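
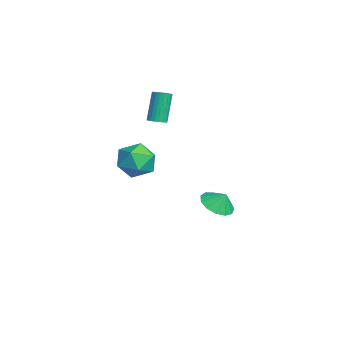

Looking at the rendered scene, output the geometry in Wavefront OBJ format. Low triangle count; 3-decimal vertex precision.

v -1.314 -1.542 2.203
v -0.807 -1.294 2.338
v -1.5 -0.89 4.192
v -2.006 -1.138 4.057
v -0.923 -1.117 2.256
v -1.615 -0.713 4.11
v -1.098 -1.005 2.167
v -1.79 -0.601 4.021
v -1.306 -0.975 2.082
v -1.998 -0.571 3.936
v -1.515 -1.031 2.017
v -2.207 -0.627 3.87
v -1.693 -1.165 1.979
v -2.386 -0.761 3.833
v -1.814 -1.356 1.976
v -2.507 -0.952 3.83
v -1.858 -1.576 2.007
v -2.551 -1.172 3.861
v -1.82 -1.79 2.068
v -2.513 -1.386 3.922
v -1.705 -1.967 2.15
v -2.397 -1.563 4.004
v -1.53 -2.079 2.239
v -2.222 -1.675 4.093
v -1.322 -2.109 2.324
v -2.014 -1.705 4.178
v -1.113 -2.053 2.39
v -1.805 -1.649 4.243
v -0.934 -1.919 2.427
v -1.627 -1.515 4.281
v -0.813 -1.728 2.43
v -1.506 -1.324 4.284
v -0.769 -1.508 2.399
v -1.462 -1.104 4.253
v -0.642 1.764 -4.295
v 0.318 2.042 -4.753
v -0.358 2.216 -3.425
v -0.072 2.51 -4.868
v -0.643 2.741 -4.801
v -1.214 2.662 -4.573
v -1.603 2.298 -4.257
v -1.688 1.765 -3.953
v -1.44 1.232 -3.757
v -0.94 0.867 -3.732
v -0.344 0.788 -3.885
v 0.156 1.018 -4.169
v 0.403 1.486 -4.493
v 2.91 -2.28 1.7
v 4.025 -2.53 2.183
v 2.775 -4.17 1.037
v 3.89 -4.42 1.52
v 2.924 -4.206 2.268
v 3.007 -3.038 2.678
v 3.793 -3.662 0.542
v 3.876 -2.494 0.952
v 4.571 -3.384 1.468
v 4.034 -3.72 2.534
v 2.766 -2.98 0.686
v 2.229 -3.316 1.752
f 2 1 5
f 2 5 3
f 3 5 6
f 3 6 4
f 5 1 7
f 5 7 6
f 6 7 8
f 6 8 4
f 7 1 9
f 7 9 8
f 8 9 10
f 8 10 4
f 9 1 11
f 9 11 10
f 10 11 12
f 10 12 4
f 11 1 13
f 11 13 12
f 12 13 14
f 12 14 4
f 13 1 15
f 13 15 14
f 14 15 16
f 14 16 4
f 15 1 17
f 15 17 16
f 16 17 18
f 16 18 4
f 17 1 19
f 17 19 18
f 18 19 20
f 18 20 4
f 19 1 21
f 19 21 20
f 20 21 22
f 20 22 4
f 21 1 23
f 21 23 22
f 22 23 24
f 22 24 4
f 23 1 25
f 23 25 24
f 24 25 26
f 24 26 4
f 25 1 27
f 25 27 26
f 26 27 28
f 26 28 4
f 27 1 29
f 27 29 28
f 28 29 30
f 28 30 4
f 29 1 31
f 29 31 30
f 30 31 32
f 30 32 4
f 31 1 33
f 31 33 32
f 32 33 34
f 32 34 4
f 33 1 2
f 33 2 34
f 34 2 3
f 34 3 4
f 36 35 38
f 36 38 37
f 38 35 39
f 38 39 37
f 39 35 40
f 39 40 37
f 40 35 41
f 40 41 37
f 41 35 42
f 41 42 37
f 42 35 43
f 42 43 37
f 43 35 44
f 43 44 37
f 44 35 45
f 44 45 37
f 45 35 46
f 45 46 37
f 46 35 47
f 46 47 37
f 47 35 36
f 47 36 37
f 48 59 53
f 48 53 49
f 48 49 55
f 48 55 58
f 48 58 59
f 49 53 57
f 53 59 52
f 59 58 50
f 58 55 54
f 55 49 56
f 51 57 52
f 51 52 50
f 51 50 54
f 51 54 56
f 51 56 57
f 52 57 53
f 50 52 59
f 54 50 58
f 56 54 55
f 57 56 49



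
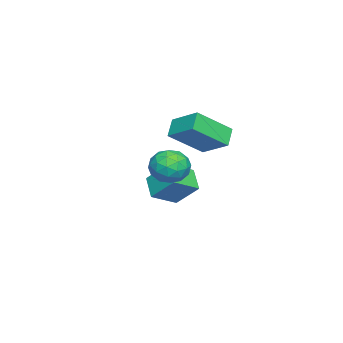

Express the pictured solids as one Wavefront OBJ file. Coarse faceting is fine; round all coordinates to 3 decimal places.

v -1.808 3.389 1.874
v -2.584 3.339 2.534
v -1.246 4.668 2.632
v -2.022 4.618 3.292
v -0.698 2.182 3.088
v -1.474 2.132 3.748
v -0.136 3.461 3.846
v -0.912 3.411 4.506
v -0.98 2.246 0.144
v -0.031 1.453 0.778
v -0.801 3.295 1.187
v 0.149 2.502 1.821
v -0.109 2.758 -0.521
v 0.841 1.965 0.113
v 0.071 3.807 0.522
v 1.02 3.014 1.156
v 2.814 3.947 2.696
v 3.656 4.16 2.446
v 3.344 3.14 3.794
v 4.186 3.353 3.544
v 3.646 3.986 3.898
v 3.318 4.485 3.219
v 3.682 2.815 3.021
v 3.354 3.314 2.342
v 4.193 3.461 2.647
v 4.17 4.184 3.189
v 2.83 3.116 3.051
v 2.807 3.839 3.593
v 3.188 4.125 2.474
v 3.812 3.175 3.766
v 3.494 3.547 3.974
v 3.989 3.673 3.827
v 2.99 4.315 2.929
v 3.485 4.441 2.782
v 3.479 4.338 3.636
v 3.515 2.859 3.458
v 4.01 2.985 3.311
v 3.011 3.627 2.413
v 3.506 3.753 2.266
v 3.521 2.962 2.604
v 3.999 3.839 2.445
v 4.311 3.364 3.091
v 4.014 3.048 2.784
v 3.821 3.342 2.384
v 3.986 4.264 2.764
v 4.298 3.789 3.41
v 3.98 4.161 3.618
v 3.787 4.455 3.219
v 4.301 3.853 2.882
v 2.702 3.511 2.83
v 3.014 3.036 3.476
v 3.213 2.845 3.021
v 3.02 3.139 2.622
v 2.689 3.936 3.149
v 3.001 3.461 3.795
v 3.179 3.958 3.856
v 2.986 4.252 3.456
v 2.699 3.447 3.358
f 2 4 1
f 5 2 1
f 1 4 3
f 3 5 1
f 2 8 4
f 6 2 5
f 6 8 2
f 4 8 3
f 7 5 3
f 3 8 7
f 7 6 5
f 8 6 7
f 10 12 9
f 13 10 9
f 9 12 11
f 11 13 9
f 10 16 12
f 14 10 13
f 14 16 10
f 12 16 11
f 15 13 11
f 11 16 15
f 15 14 13
f 16 14 15
f 17 54 33
f 54 28 57
f 33 57 22
f 54 57 33
f 17 33 29
f 33 22 34
f 29 34 18
f 33 34 29
f 17 29 38
f 29 18 39
f 38 39 24
f 29 39 38
f 17 38 50
f 38 24 53
f 50 53 27
f 38 53 50
f 17 50 54
f 50 27 58
f 54 58 28
f 50 58 54
f 18 34 45
f 34 22 48
f 45 48 26
f 34 48 45
f 22 57 35
f 57 28 56
f 35 56 21
f 57 56 35
f 28 58 55
f 58 27 51
f 55 51 19
f 58 51 55
f 27 53 52
f 53 24 40
f 52 40 23
f 53 40 52
f 24 39 44
f 39 18 41
f 44 41 25
f 39 41 44
f 20 46 32
f 46 26 47
f 32 47 21
f 46 47 32
f 20 32 30
f 32 21 31
f 30 31 19
f 32 31 30
f 20 30 37
f 30 19 36
f 37 36 23
f 30 36 37
f 20 37 42
f 37 23 43
f 42 43 25
f 37 43 42
f 20 42 46
f 42 25 49
f 46 49 26
f 42 49 46
f 21 47 35
f 47 26 48
f 35 48 22
f 47 48 35
f 19 31 55
f 31 21 56
f 55 56 28
f 31 56 55
f 23 36 52
f 36 19 51
f 52 51 27
f 36 51 52
f 25 43 44
f 43 23 40
f 44 40 24
f 43 40 44
f 26 49 45
f 49 25 41
f 45 41 18
f 49 41 45



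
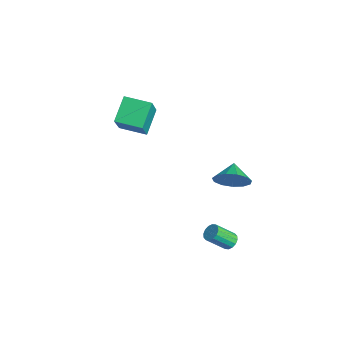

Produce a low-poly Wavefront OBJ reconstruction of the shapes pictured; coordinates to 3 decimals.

v 2.355 2.385 1.774
v 2.981 2.914 2.382
v 1.465 2.895 2.246
v 2.91 3.23 1.908
v 2.664 3.279 1.391
v 2.319 3.043 0.995
v 1.986 2.599 0.847
v 1.771 2.087 0.993
v 1.741 1.669 1.387
v 1.906 1.479 1.904
v 2.214 1.576 2.379
v 2.567 1.931 2.662
v 2.852 2.429 2.663
v 2.789 2.146 -2.884
v 3.205 1.881 -3.077
v 3.027 0.868 -2.069
v 2.611 1.134 -1.876
v 3.31 2.05 -2.889
v 3.132 1.037 -1.88
v 3.276 2.245 -2.699
v 3.098 1.232 -1.691
v 3.111 2.414 -2.559
v 2.933 1.401 -1.55
v 2.86 2.511 -2.506
v 2.681 1.498 -1.498
v 2.59 2.51 -2.554
v 2.411 1.497 -1.546
v 2.373 2.412 -2.691
v 2.195 1.399 -1.683
v 2.268 2.243 -2.88
v 2.09 1.23 -1.871
v 2.302 2.048 -3.069
v 2.124 1.035 -2.061
v 2.467 1.879 -3.21
v 2.289 0.866 -2.201
v 2.719 1.782 -3.262
v 2.54 0.769 -2.254
v 2.989 1.783 -3.214
v 2.81 0.77 -2.206
v -4.482 -1.057 1.624
v -3.344 -1.757 3.346
v -5.424 -0.125 2.625
v -4.285 -0.826 4.347
v -3.495 0.126 1.453
v -2.356 -0.575 3.175
v -4.436 1.057 2.454
v -3.298 0.357 4.176
f 2 1 4
f 2 4 3
f 4 1 5
f 4 5 3
f 5 1 6
f 5 6 3
f 6 1 7
f 6 7 3
f 7 1 8
f 7 8 3
f 8 1 9
f 8 9 3
f 9 1 10
f 9 10 3
f 10 1 11
f 10 11 3
f 11 1 12
f 11 12 3
f 12 1 13
f 12 13 3
f 13 1 2
f 13 2 3
f 15 14 18
f 15 18 16
f 16 18 19
f 16 19 17
f 18 14 20
f 18 20 19
f 19 20 21
f 19 21 17
f 20 14 22
f 20 22 21
f 21 22 23
f 21 23 17
f 22 14 24
f 22 24 23
f 23 24 25
f 23 25 17
f 24 14 26
f 24 26 25
f 25 26 27
f 25 27 17
f 26 14 28
f 26 28 27
f 27 28 29
f 27 29 17
f 28 14 30
f 28 30 29
f 29 30 31
f 29 31 17
f 30 14 32
f 30 32 31
f 31 32 33
f 31 33 17
f 32 14 34
f 32 34 33
f 33 34 35
f 33 35 17
f 34 14 36
f 34 36 35
f 35 36 37
f 35 37 17
f 36 14 38
f 36 38 37
f 37 38 39
f 37 39 17
f 38 14 15
f 38 15 39
f 39 15 16
f 39 16 17
f 41 43 40
f 44 41 40
f 40 43 42
f 42 44 40
f 41 47 43
f 45 41 44
f 45 47 41
f 43 47 42
f 46 44 42
f 42 47 46
f 46 45 44
f 47 45 46



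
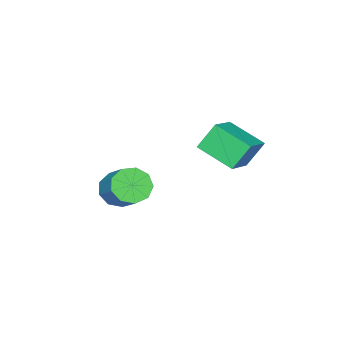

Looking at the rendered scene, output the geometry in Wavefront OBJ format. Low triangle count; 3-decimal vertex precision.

v -0.807 2.59 3.995
v 0.687 2.912 4.692
v -0.852 4.249 3.325
v 0.642 4.572 4.022
v -0.182 2.148 2.858
v 1.312 2.471 3.555
v -0.227 3.808 2.188
v 1.267 4.13 2.885
v 1.208 -1.517 -0.549
v 1.573 -1.08 -1.272
v 2.296 0.134 -0.174
v 1.932 -0.303 0.549
v 1 -0.851 -1.148
v 1.723 0.363 -0.05
v 0.524 -0.933 -0.744
v 1.248 0.281 0.354
v 0.369 -1.289 -0.249
v 1.093 -0.075 0.85
v 0.606 -1.751 0.106
v 1.33 -0.537 1.205
v 1.125 -2.104 0.154
v 1.849 -0.89 1.253
v 1.683 -2.182 -0.127
v 2.407 -0.968 0.972
v 2.019 -1.949 -0.606
v 2.742 -0.735 0.493
v 1.975 -1.514 -1.058
v 2.698 -0.3 0.041
f 2 4 1
f 5 2 1
f 1 4 3
f 3 5 1
f 2 8 4
f 6 2 5
f 6 8 2
f 4 8 3
f 7 5 3
f 3 8 7
f 7 6 5
f 8 6 7
f 10 9 13
f 10 13 11
f 11 13 14
f 11 14 12
f 13 9 15
f 13 15 14
f 14 15 16
f 14 16 12
f 15 9 17
f 15 17 16
f 16 17 18
f 16 18 12
f 17 9 19
f 17 19 18
f 18 19 20
f 18 20 12
f 19 9 21
f 19 21 20
f 20 21 22
f 20 22 12
f 21 9 23
f 21 23 22
f 22 23 24
f 22 24 12
f 23 9 25
f 23 25 24
f 24 25 26
f 24 26 12
f 25 9 27
f 25 27 26
f 26 27 28
f 26 28 12
f 27 9 10
f 27 10 28
f 28 10 11
f 28 11 12



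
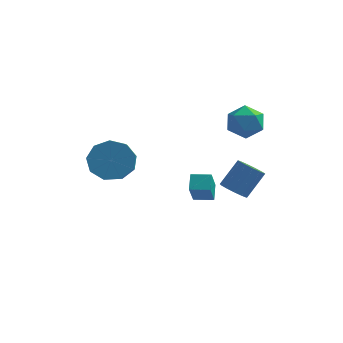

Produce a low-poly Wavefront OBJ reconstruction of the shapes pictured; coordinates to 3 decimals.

v -2.925 -1.59 2.863
v -1.979 -1.603 2.481
v -1.59 -3.162 3.494
v -2.535 -3.15 3.877
v -1.994 -1.225 3.068
v -1.605 -2.785 4.081
v -2.445 -1.019 3.559
v -2.056 -2.578 4.572
v -3.12 -1.08 3.724
v -2.731 -2.639 4.738
v -3.704 -1.379 3.487
v -3.315 -2.939 4.5
v -3.923 -1.778 2.958
v -3.534 -3.337 3.971
v -3.675 -2.089 2.384
v -3.286 -3.648 3.398
v -3.076 -2.166 2.035
v -2.687 -3.726 3.048
v -2.406 -1.974 2.073
v -2.017 -3.534 3.087
v 0.135 0.089 -0.119
v 0.159 -0.775 1.058
v 0.029 0.776 0.387
v 0.052 -0.088 1.564
v 1.028 0.188 -0.064
v 1.051 -0.676 1.113
v 0.921 0.875 0.442
v 0.945 0.011 1.619
v 1.568 1.62 -0.303
v 2.157 1.698 -0.674
v 2.78 2.457 0.472
v 2.192 2.38 0.843
v 1.931 2.01 -0.758
v 2.554 2.769 0.388
v 1.589 2.198 -0.698
v 2.213 2.958 0.449
v 1.241 2.203 -0.512
v 1.865 2.963 0.635
v 0.997 2.023 -0.26
v 1.621 2.782 0.887
v 0.935 1.715 -0.021
v 1.558 2.474 1.125
v 1.073 1.377 0.127
v 1.696 2.136 1.274
v 1.369 1.116 0.139
v 1.992 1.876 1.286
v 1.728 1.015 0.011
v 2.351 1.775 1.157
v 2.036 1.107 -0.217
v 2.66 1.866 0.929
v 2.196 1.361 -0.473
v 2.819 2.121 0.674
v 1.713 3.367 3.638
v 2.293 2.986 2.995
v 1.427 1.974 4.205
v 2.007 1.593 3.562
v 2.359 2.126 4.26
v 2.536 2.987 3.909
v 1.184 1.973 3.291
v 1.361 2.834 2.94
v 1.966 2.124 2.78
v 2.692 2.219 3.379
v 1.028 2.741 3.821
v 1.754 2.836 4.42
f 2 1 5
f 2 5 3
f 3 5 6
f 3 6 4
f 5 1 7
f 5 7 6
f 6 7 8
f 6 8 4
f 7 1 9
f 7 9 8
f 8 9 10
f 8 10 4
f 9 1 11
f 9 11 10
f 10 11 12
f 10 12 4
f 11 1 13
f 11 13 12
f 12 13 14
f 12 14 4
f 13 1 15
f 13 15 14
f 14 15 16
f 14 16 4
f 15 1 17
f 15 17 16
f 16 17 18
f 16 18 4
f 17 1 19
f 17 19 18
f 18 19 20
f 18 20 4
f 19 1 2
f 19 2 20
f 20 2 3
f 20 3 4
f 22 24 21
f 25 22 21
f 21 24 23
f 23 25 21
f 22 28 24
f 26 22 25
f 26 28 22
f 24 28 23
f 27 25 23
f 23 28 27
f 27 26 25
f 28 26 27
f 30 29 33
f 30 33 31
f 31 33 34
f 31 34 32
f 33 29 35
f 33 35 34
f 34 35 36
f 34 36 32
f 35 29 37
f 35 37 36
f 36 37 38
f 36 38 32
f 37 29 39
f 37 39 38
f 38 39 40
f 38 40 32
f 39 29 41
f 39 41 40
f 40 41 42
f 40 42 32
f 41 29 43
f 41 43 42
f 42 43 44
f 42 44 32
f 43 29 45
f 43 45 44
f 44 45 46
f 44 46 32
f 45 29 47
f 45 47 46
f 46 47 48
f 46 48 32
f 47 29 49
f 47 49 48
f 48 49 50
f 48 50 32
f 49 29 51
f 49 51 50
f 50 51 52
f 50 52 32
f 51 29 30
f 51 30 52
f 52 30 31
f 52 31 32
f 53 64 58
f 53 58 54
f 53 54 60
f 53 60 63
f 53 63 64
f 54 58 62
f 58 64 57
f 64 63 55
f 63 60 59
f 60 54 61
f 56 62 57
f 56 57 55
f 56 55 59
f 56 59 61
f 56 61 62
f 57 62 58
f 55 57 64
f 59 55 63
f 61 59 60
f 62 61 54



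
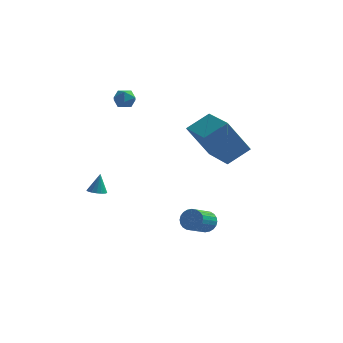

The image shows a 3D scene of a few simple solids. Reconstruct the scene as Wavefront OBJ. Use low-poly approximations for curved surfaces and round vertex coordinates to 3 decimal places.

v -3.314 -1.714 -0.823
v -2.82 -1.675 -0.885
v -3.206 -1.426 0.223
v -2.902 -1.456 -0.937
v -3.078 -1.296 -0.963
v -3.309 -1.233 -0.956
v -3.541 -1.279 -0.919
v -3.721 -1.425 -0.86
v -3.808 -1.638 -0.793
v -3.781 -1.868 -0.732
v -3.648 -2.063 -0.692
v -3.439 -2.178 -0.682
v -3.201 -2.187 -0.704
v -2.989 -2.087 -0.754
v -2.851 -1.903 -0.819
v 1.572 0.201 -3.293
v 1.966 0.316 -2.789
v 1.482 -0.765 -2.163
v 1.088 -0.881 -2.667
v 1.76 0.447 -2.722
v 1.276 -0.634 -2.096
v 1.525 0.541 -2.741
v 1.041 -0.54 -2.115
v 1.297 0.583 -2.845
v 0.813 -0.498 -2.219
v 1.111 0.567 -3.017
v 0.627 -0.514 -2.391
v 0.996 0.495 -3.231
v 0.512 -0.587 -2.604
v 0.968 0.378 -3.454
v 0.484 -0.703 -2.828
v 1.032 0.234 -3.653
v 0.548 -0.847 -3.027
v 1.178 0.085 -3.797
v 0.694 -0.996 -3.171
v 1.384 -0.046 -3.864
v 0.9 -1.127 -3.238
v 1.619 -0.14 -3.845
v 1.135 -1.221 -3.219
v 1.847 -0.182 -3.741
v 1.363 -1.263 -3.115
v 2.033 -0.166 -3.569
v 1.549 -1.247 -2.943
v 2.148 -0.093 -3.356
v 1.664 -1.175 -2.729
v 2.176 0.023 -3.132
v 1.692 -1.058 -2.506
v 2.112 0.167 -2.933
v 1.628 -0.914 -2.307
v 1.966 -2.31 3.456
v 2.917 -1.558 4.194
v 0.77 -0.606 3.262
v 1.722 0.146 4.001
v 2.978 -1.806 1.639
v 3.93 -1.054 2.378
v 1.783 -0.102 1.446
v 2.734 0.65 2.184
v -3.118 3.233 3.573
v -2.729 2.999 4.041
v -3.231 2.261 3.179
v -2.842 2.027 3.647
v -3.434 2.253 3.799
v -3.365 2.853 4.042
v -2.595 2.407 3.178
v -2.526 3.007 3.421
v -2.406 2.488 3.797
v -2.924 2.393 4.18
v -3.036 2.867 3.04
v -3.554 2.772 3.423
f 2 1 4
f 2 4 3
f 4 1 5
f 4 5 3
f 5 1 6
f 5 6 3
f 6 1 7
f 6 7 3
f 7 1 8
f 7 8 3
f 8 1 9
f 8 9 3
f 9 1 10
f 9 10 3
f 10 1 11
f 10 11 3
f 11 1 12
f 11 12 3
f 12 1 13
f 12 13 3
f 13 1 14
f 13 14 3
f 14 1 15
f 14 15 3
f 15 1 2
f 15 2 3
f 17 16 20
f 17 20 18
f 18 20 21
f 18 21 19
f 20 16 22
f 20 22 21
f 21 22 23
f 21 23 19
f 22 16 24
f 22 24 23
f 23 24 25
f 23 25 19
f 24 16 26
f 24 26 25
f 25 26 27
f 25 27 19
f 26 16 28
f 26 28 27
f 27 28 29
f 27 29 19
f 28 16 30
f 28 30 29
f 29 30 31
f 29 31 19
f 30 16 32
f 30 32 31
f 31 32 33
f 31 33 19
f 32 16 34
f 32 34 33
f 33 34 35
f 33 35 19
f 34 16 36
f 34 36 35
f 35 36 37
f 35 37 19
f 36 16 38
f 36 38 37
f 37 38 39
f 37 39 19
f 38 16 40
f 38 40 39
f 39 40 41
f 39 41 19
f 40 16 42
f 40 42 41
f 41 42 43
f 41 43 19
f 42 16 44
f 42 44 43
f 43 44 45
f 43 45 19
f 44 16 46
f 44 46 45
f 45 46 47
f 45 47 19
f 46 16 48
f 46 48 47
f 47 48 49
f 47 49 19
f 48 16 17
f 48 17 49
f 49 17 18
f 49 18 19
f 51 53 50
f 54 51 50
f 50 53 52
f 52 54 50
f 51 57 53
f 55 51 54
f 55 57 51
f 53 57 52
f 56 54 52
f 52 57 56
f 56 55 54
f 57 55 56
f 58 69 63
f 58 63 59
f 58 59 65
f 58 65 68
f 58 68 69
f 59 63 67
f 63 69 62
f 69 68 60
f 68 65 64
f 65 59 66
f 61 67 62
f 61 62 60
f 61 60 64
f 61 64 66
f 61 66 67
f 62 67 63
f 60 62 69
f 64 60 68
f 66 64 65
f 67 66 59



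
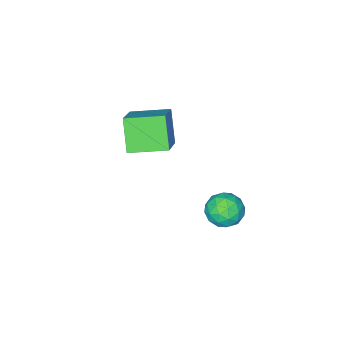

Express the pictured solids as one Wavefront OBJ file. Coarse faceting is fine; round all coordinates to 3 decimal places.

v 2.587 -4.979 1.928
v 3.857 -3.926 3.059
v 1.317 -3.731 2.194
v 2.587 -2.678 3.324
v 3.133 -4.122 0.516
v 4.403 -3.069 1.646
v 1.863 -2.874 0.781
v 3.133 -1.821 1.912
v 0.233 -0.139 -2.984
v 0.788 -0.149 -2.217
v 1.212 -1.071 -3.703
v 1.767 -1.081 -2.936
v 0.921 -1.505 -2.915
v 0.316 -0.929 -2.47
v 1.684 -0.291 -3.45
v 1.079 0.285 -3.005
v 1.684 -0.243 -2.505
v 1.213 -0.993 -2.174
v 0.787 -0.227 -3.746
v 0.316 -0.977 -3.415
v 0.425 -0.062 -2.537
v 1.575 -1.158 -3.383
v 1.078 -1.407 -3.37
v 1.404 -1.413 -2.919
v 0.147 -0.521 -2.686
v 0.473 -0.527 -2.235
v 0.552 -1.324 -2.645
v 1.527 -0.693 -3.685
v 1.853 -0.699 -3.234
v 0.596 0.193 -3.001
v 0.922 0.187 -2.55
v 1.448 0.104 -3.275
v 1.277 -0.123 -2.256
v 1.853 -0.671 -2.679
v 1.804 -0.206 -2.981
v 1.449 0.132 -2.719
v 1 -0.564 -2.061
v 1.576 -1.112 -2.484
v 1.079 -1.362 -2.471
v 0.723 -1.023 -2.21
v 1.527 -0.619 -2.231
v 0.424 -0.108 -3.436
v 1 -0.656 -3.859
v 1.277 -0.197 -3.71
v 0.921 0.142 -3.449
v 0.147 -0.549 -3.241
v 0.723 -1.097 -3.664
v 0.551 -1.352 -3.201
v 0.196 -1.014 -2.939
v 0.473 -0.601 -3.689
f 2 4 1
f 5 2 1
f 1 4 3
f 3 5 1
f 2 8 4
f 6 2 5
f 6 8 2
f 4 8 3
f 7 5 3
f 3 8 7
f 7 6 5
f 8 6 7
f 9 46 25
f 46 20 49
f 25 49 14
f 46 49 25
f 9 25 21
f 25 14 26
f 21 26 10
f 25 26 21
f 9 21 30
f 21 10 31
f 30 31 16
f 21 31 30
f 9 30 42
f 30 16 45
f 42 45 19
f 30 45 42
f 9 42 46
f 42 19 50
f 46 50 20
f 42 50 46
f 10 26 37
f 26 14 40
f 37 40 18
f 26 40 37
f 14 49 27
f 49 20 48
f 27 48 13
f 49 48 27
f 20 50 47
f 50 19 43
f 47 43 11
f 50 43 47
f 19 45 44
f 45 16 32
f 44 32 15
f 45 32 44
f 16 31 36
f 31 10 33
f 36 33 17
f 31 33 36
f 12 38 24
f 38 18 39
f 24 39 13
f 38 39 24
f 12 24 22
f 24 13 23
f 22 23 11
f 24 23 22
f 12 22 29
f 22 11 28
f 29 28 15
f 22 28 29
f 12 29 34
f 29 15 35
f 34 35 17
f 29 35 34
f 12 34 38
f 34 17 41
f 38 41 18
f 34 41 38
f 13 39 27
f 39 18 40
f 27 40 14
f 39 40 27
f 11 23 47
f 23 13 48
f 47 48 20
f 23 48 47
f 15 28 44
f 28 11 43
f 44 43 19
f 28 43 44
f 17 35 36
f 35 15 32
f 36 32 16
f 35 32 36
f 18 41 37
f 41 17 33
f 37 33 10
f 41 33 37



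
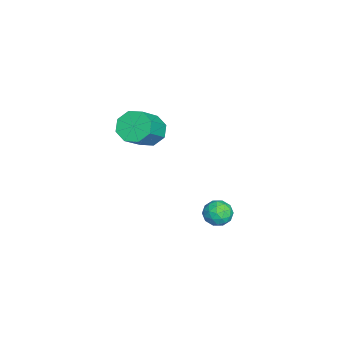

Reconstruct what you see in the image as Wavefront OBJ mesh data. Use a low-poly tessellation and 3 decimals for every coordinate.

v 3.309 1.893 -3.068
v 3.708 1.352 -3.031
v 2.692 1.388 -3.809
v 3.091 0.847 -3.772
v 2.697 1.011 -3.251
v 3.079 1.324 -2.793
v 3.321 1.416 -4.047
v 3.703 1.729 -3.589
v 3.715 1.057 -3.636
v 3.33 0.807 -3.144
v 3.07 1.933 -3.696
v 2.685 1.683 -3.204
v 3.563 1.667 -2.984
v 2.837 1.073 -3.856
v 2.606 1.17 -3.549
v 2.84 0.852 -3.528
v 3.193 1.65 -2.845
v 3.427 1.332 -2.823
v 2.833 1.132 -2.952
v 2.973 1.408 -4.017
v 3.207 1.09 -3.995
v 3.56 1.888 -3.312
v 3.794 1.57 -3.291
v 3.567 1.608 -3.888
v 3.801 1.176 -3.318
v 3.438 0.879 -3.754
v 3.574 1.213 -3.915
v 3.798 1.397 -3.646
v 3.575 1.029 -3.029
v 3.212 0.732 -3.465
v 2.981 0.828 -3.159
v 3.205 1.012 -2.89
v 3.579 0.855 -3.385
v 3.188 2.008 -3.375
v 2.825 1.711 -3.811
v 3.195 1.728 -3.95
v 3.419 1.912 -3.681
v 2.962 1.861 -3.086
v 2.599 1.564 -3.522
v 2.602 1.343 -3.194
v 2.826 1.527 -2.925
v 2.821 1.885 -3.455
v 2.609 -1.481 1.064
v 3.172 -1.229 0.571
v 4.274 -1.706 1.582
v 3.711 -1.959 2.076
v 2.998 -0.802 0.961
v 4.1 -1.279 1.973
v 2.596 -0.772 1.412
v 3.698 -1.25 2.424
v 2.202 -1.159 1.66
v 3.304 -1.636 2.671
v 2.046 -1.734 1.558
v 3.148 -2.211 2.569
v 2.22 -2.161 1.167
v 3.322 -2.638 2.179
v 2.622 -2.19 0.716
v 3.724 -2.668 1.728
v 3.016 -1.804 0.469
v 4.118 -2.281 1.48
f 1 38 17
f 38 12 41
f 17 41 6
f 38 41 17
f 1 17 13
f 17 6 18
f 13 18 2
f 17 18 13
f 1 13 22
f 13 2 23
f 22 23 8
f 13 23 22
f 1 22 34
f 22 8 37
f 34 37 11
f 22 37 34
f 1 34 38
f 34 11 42
f 38 42 12
f 34 42 38
f 2 18 29
f 18 6 32
f 29 32 10
f 18 32 29
f 6 41 19
f 41 12 40
f 19 40 5
f 41 40 19
f 12 42 39
f 42 11 35
f 39 35 3
f 42 35 39
f 11 37 36
f 37 8 24
f 36 24 7
f 37 24 36
f 8 23 28
f 23 2 25
f 28 25 9
f 23 25 28
f 4 30 16
f 30 10 31
f 16 31 5
f 30 31 16
f 4 16 14
f 16 5 15
f 14 15 3
f 16 15 14
f 4 14 21
f 14 3 20
f 21 20 7
f 14 20 21
f 4 21 26
f 21 7 27
f 26 27 9
f 21 27 26
f 4 26 30
f 26 9 33
f 30 33 10
f 26 33 30
f 5 31 19
f 31 10 32
f 19 32 6
f 31 32 19
f 3 15 39
f 15 5 40
f 39 40 12
f 15 40 39
f 7 20 36
f 20 3 35
f 36 35 11
f 20 35 36
f 9 27 28
f 27 7 24
f 28 24 8
f 27 24 28
f 10 33 29
f 33 9 25
f 29 25 2
f 33 25 29
f 44 43 47
f 44 47 45
f 45 47 48
f 45 48 46
f 47 43 49
f 47 49 48
f 48 49 50
f 48 50 46
f 49 43 51
f 49 51 50
f 50 51 52
f 50 52 46
f 51 43 53
f 51 53 52
f 52 53 54
f 52 54 46
f 53 43 55
f 53 55 54
f 54 55 56
f 54 56 46
f 55 43 57
f 55 57 56
f 56 57 58
f 56 58 46
f 57 43 59
f 57 59 58
f 58 59 60
f 58 60 46
f 59 43 44
f 59 44 60
f 60 44 45
f 60 45 46



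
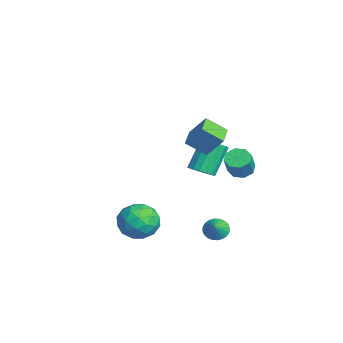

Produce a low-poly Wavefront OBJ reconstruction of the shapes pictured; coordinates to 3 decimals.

v -1.759 1.148 -1.398
v -1.312 1.797 -1.536
v -2.113 2.701 0.12
v -2.561 2.052 0.258
v -1.635 1.865 -1.73
v -2.436 2.769 -0.073
v -1.987 1.77 -1.847
v -2.788 2.674 -0.191
v -2.286 1.532 -1.862
v -3.087 2.436 -0.206
v -2.465 1.206 -1.771
v -3.266 2.11 -0.115
v -2.482 0.866 -1.594
v -3.283 1.771 0.062
v -2.334 0.592 -1.372
v -3.135 1.496 0.284
v -2.054 0.444 -1.157
v -2.855 1.349 0.5
v -1.707 0.458 -0.996
v -2.508 1.362 0.66
v -1.371 0.63 -0.928
v -2.172 1.534 0.729
v -1.125 0.921 -0.967
v -1.926 1.825 0.689
v -1.024 1.263 -1.105
v -1.825 2.167 0.551
v -1.092 1.579 -1.311
v -1.893 2.483 0.346
v 3.356 0.34 2.615
v 3.07 -0.713 3.411
v 2.236 0.786 2.803
v 1.95 -0.267 3.599
v 3.85 1.087 3.781
v 3.564 0.034 4.577
v 2.73 1.533 3.969
v 2.444 0.48 4.765
v 2.525 1.037 -3.373
v 3.021 1.276 -3.821
v 3.295 0.763 -2.667
v 2.967 1.504 -3.674
v 2.845 1.661 -3.48
v 2.675 1.723 -3.271
v 2.482 1.68 -3.077
v 2.295 1.54 -2.928
v 2.144 1.322 -2.847
v 2.05 1.062 -2.846
v 2.029 0.797 -2.925
v 2.083 0.569 -3.072
v 2.205 0.412 -3.266
v 2.375 0.35 -3.475
v 2.568 0.393 -3.669
v 2.755 0.534 -3.818
v 2.906 0.751 -3.899
v 3 1.012 -3.9
v 3.069 2.191 1.324
v 3.693 2.196 0.965
v 4.335 1.853 2.077
v 3.711 1.849 2.436
v 3.573 2.686 1.185
v 4.215 2.344 2.298
v 3.158 2.887 1.486
v 3.8 2.544 2.599
v 2.69 2.68 1.693
v 3.333 2.338 2.805
v 2.445 2.187 1.683
v 3.087 1.844 2.795
v 2.565 1.696 1.462
v 3.207 1.354 2.575
v 2.98 1.496 1.161
v 3.622 1.153 2.274
v 3.447 1.702 0.955
v 4.09 1.36 2.067
v 3.867 -2.132 -1.957
v 4.565 -2.926 -1.414
v 2.455 -3.434 -2.046
v 3.153 -4.228 -1.503
v 2.747 -3.286 -0.903
v 3.62 -2.482 -0.848
v 3.4 -3.878 -2.612
v 4.273 -3.074 -2.557
v 4.276 -4.006 -1.819
v 3.873 -3.639 -0.763
v 3.147 -2.721 -2.697
v 2.744 -2.354 -1.641
v 4.34 -2.415 -1.678
v 2.68 -3.945 -1.782
v 2.441 -3.391 -1.43
v 2.851 -3.858 -1.111
v 3.784 -2.154 -1.345
v 4.195 -2.62 -1.026
v 3.126 -2.832 -0.726
v 2.825 -3.74 -2.434
v 3.236 -4.206 -2.115
v 4.169 -2.502 -2.349
v 4.579 -2.969 -2.03
v 3.894 -3.528 -2.734
v 4.581 -3.516 -1.597
v 3.75 -4.281 -1.649
v 3.896 -4.076 -2.301
v 4.409 -3.603 -2.268
v 4.343 -3.301 -0.976
v 3.513 -4.066 -1.029
v 3.275 -3.512 -0.676
v 3.788 -3.04 -0.644
v 4.174 -3.935 -1.214
v 3.507 -2.294 -2.431
v 2.677 -3.059 -2.484
v 3.232 -3.32 -2.816
v 3.745 -2.848 -2.784
v 3.27 -2.079 -1.811
v 2.439 -2.844 -1.863
v 2.611 -2.757 -1.192
v 3.124 -2.284 -1.159
v 2.846 -2.425 -2.246
f 2 1 5
f 2 5 3
f 3 5 6
f 3 6 4
f 5 1 7
f 5 7 6
f 6 7 8
f 6 8 4
f 7 1 9
f 7 9 8
f 8 9 10
f 8 10 4
f 9 1 11
f 9 11 10
f 10 11 12
f 10 12 4
f 11 1 13
f 11 13 12
f 12 13 14
f 12 14 4
f 13 1 15
f 13 15 14
f 14 15 16
f 14 16 4
f 15 1 17
f 15 17 16
f 16 17 18
f 16 18 4
f 17 1 19
f 17 19 18
f 18 19 20
f 18 20 4
f 19 1 21
f 19 21 20
f 20 21 22
f 20 22 4
f 21 1 23
f 21 23 22
f 22 23 24
f 22 24 4
f 23 1 25
f 23 25 24
f 24 25 26
f 24 26 4
f 25 1 27
f 25 27 26
f 26 27 28
f 26 28 4
f 27 1 2
f 27 2 28
f 28 2 3
f 28 3 4
f 30 32 29
f 33 30 29
f 29 32 31
f 31 33 29
f 30 36 32
f 34 30 33
f 34 36 30
f 32 36 31
f 35 33 31
f 31 36 35
f 35 34 33
f 36 34 35
f 38 37 40
f 38 40 39
f 40 37 41
f 40 41 39
f 41 37 42
f 41 42 39
f 42 37 43
f 42 43 39
f 43 37 44
f 43 44 39
f 44 37 45
f 44 45 39
f 45 37 46
f 45 46 39
f 46 37 47
f 46 47 39
f 47 37 48
f 47 48 39
f 48 37 49
f 48 49 39
f 49 37 50
f 49 50 39
f 50 37 51
f 50 51 39
f 51 37 52
f 51 52 39
f 52 37 53
f 52 53 39
f 53 37 54
f 53 54 39
f 54 37 38
f 54 38 39
f 56 55 59
f 56 59 57
f 57 59 60
f 57 60 58
f 59 55 61
f 59 61 60
f 60 61 62
f 60 62 58
f 61 55 63
f 61 63 62
f 62 63 64
f 62 64 58
f 63 55 65
f 63 65 64
f 64 65 66
f 64 66 58
f 65 55 67
f 65 67 66
f 66 67 68
f 66 68 58
f 67 55 69
f 67 69 68
f 68 69 70
f 68 70 58
f 69 55 71
f 69 71 70
f 70 71 72
f 70 72 58
f 71 55 56
f 71 56 72
f 72 56 57
f 72 57 58
f 73 110 89
f 110 84 113
f 89 113 78
f 110 113 89
f 73 89 85
f 89 78 90
f 85 90 74
f 89 90 85
f 73 85 94
f 85 74 95
f 94 95 80
f 85 95 94
f 73 94 106
f 94 80 109
f 106 109 83
f 94 109 106
f 73 106 110
f 106 83 114
f 110 114 84
f 106 114 110
f 74 90 101
f 90 78 104
f 101 104 82
f 90 104 101
f 78 113 91
f 113 84 112
f 91 112 77
f 113 112 91
f 84 114 111
f 114 83 107
f 111 107 75
f 114 107 111
f 83 109 108
f 109 80 96
f 108 96 79
f 109 96 108
f 80 95 100
f 95 74 97
f 100 97 81
f 95 97 100
f 76 102 88
f 102 82 103
f 88 103 77
f 102 103 88
f 76 88 86
f 88 77 87
f 86 87 75
f 88 87 86
f 76 86 93
f 86 75 92
f 93 92 79
f 86 92 93
f 76 93 98
f 93 79 99
f 98 99 81
f 93 99 98
f 76 98 102
f 98 81 105
f 102 105 82
f 98 105 102
f 77 103 91
f 103 82 104
f 91 104 78
f 103 104 91
f 75 87 111
f 87 77 112
f 111 112 84
f 87 112 111
f 79 92 108
f 92 75 107
f 108 107 83
f 92 107 108
f 81 99 100
f 99 79 96
f 100 96 80
f 99 96 100
f 82 105 101
f 105 81 97
f 101 97 74
f 105 97 101



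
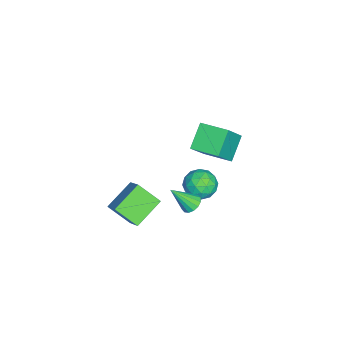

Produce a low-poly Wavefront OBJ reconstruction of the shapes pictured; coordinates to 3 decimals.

v 2.264 3.178 2.001
v 1.033 3.473 3.045
v 2.731 4.725 2.114
v 1.5 5.02 3.158
v 3.52 2.68 3.622
v 2.289 2.975 4.666
v 3.987 4.227 3.735
v 2.756 4.522 4.779
v 0.191 3.169 -2.361
v 0.964 2.838 -2.958
v -0.904 2.382 -3.342
v -0.131 2.051 -3.939
v -0.238 1.682 -2.982
v 0.438 2.169 -2.376
v -0.378 3.051 -3.924
v 0.298 3.538 -3.318
v 0.612 2.765 -3.923
v 0.698 1.919 -3.341
v -0.638 3.301 -2.959
v -0.552 2.455 -2.377
v 0.673 3.072 -2.573
v -0.613 2.148 -3.727
v -0.676 1.931 -3.165
v -0.222 1.736 -3.515
v 0.365 2.679 -2.231
v 0.819 2.485 -2.582
v 0.112 1.805 -2.597
v -0.759 2.735 -3.718
v -0.305 2.541 -4.069
v 0.282 3.484 -2.785
v 0.736 3.289 -3.135
v -0.052 3.415 -3.703
v 0.921 2.835 -3.491
v 0.277 2.373 -4.068
v 0.132 2.961 -4.059
v 0.53 3.246 -3.703
v 0.971 2.338 -3.149
v 0.328 1.875 -3.726
v 0.265 1.659 -3.164
v 0.663 1.945 -2.808
v 0.765 2.295 -3.717
v -0.268 3.345 -2.574
v -0.911 2.882 -3.151
v -0.603 3.275 -3.492
v -0.205 3.561 -3.136
v -0.217 2.847 -2.232
v -0.861 2.385 -2.809
v -0.47 1.974 -2.597
v -0.072 2.259 -2.241
v -0.705 2.925 -2.583
v 4.024 -0.439 -3.091
v 3.822 -1.69 -2.082
v 2.591 0.505 -2.207
v 2.389 -0.746 -1.198
v 5.071 0.206 -2.082
v 4.869 -1.045 -1.073
v 3.638 1.15 -1.198
v 3.436 -0.101 -0.189
v 2.863 2.637 -1.919
v 3.463 2.885 -1.883
v 3.217 1.583 -0.541
v 3.276 3.081 -1.685
v 2.978 3.159 -1.549
v 2.649 3.097 -1.512
v 2.378 2.911 -1.585
v 2.237 2.652 -1.746
v 2.263 2.389 -1.955
v 2.451 2.192 -2.153
v 2.749 2.115 -2.289
v 3.077 2.177 -2.325
v 3.349 2.363 -2.253
v 3.49 2.622 -2.091
f 2 4 1
f 5 2 1
f 1 4 3
f 3 5 1
f 2 8 4
f 6 2 5
f 6 8 2
f 4 8 3
f 7 5 3
f 3 8 7
f 7 6 5
f 8 6 7
f 9 46 25
f 46 20 49
f 25 49 14
f 46 49 25
f 9 25 21
f 25 14 26
f 21 26 10
f 25 26 21
f 9 21 30
f 21 10 31
f 30 31 16
f 21 31 30
f 9 30 42
f 30 16 45
f 42 45 19
f 30 45 42
f 9 42 46
f 42 19 50
f 46 50 20
f 42 50 46
f 10 26 37
f 26 14 40
f 37 40 18
f 26 40 37
f 14 49 27
f 49 20 48
f 27 48 13
f 49 48 27
f 20 50 47
f 50 19 43
f 47 43 11
f 50 43 47
f 19 45 44
f 45 16 32
f 44 32 15
f 45 32 44
f 16 31 36
f 31 10 33
f 36 33 17
f 31 33 36
f 12 38 24
f 38 18 39
f 24 39 13
f 38 39 24
f 12 24 22
f 24 13 23
f 22 23 11
f 24 23 22
f 12 22 29
f 22 11 28
f 29 28 15
f 22 28 29
f 12 29 34
f 29 15 35
f 34 35 17
f 29 35 34
f 12 34 38
f 34 17 41
f 38 41 18
f 34 41 38
f 13 39 27
f 39 18 40
f 27 40 14
f 39 40 27
f 11 23 47
f 23 13 48
f 47 48 20
f 23 48 47
f 15 28 44
f 28 11 43
f 44 43 19
f 28 43 44
f 17 35 36
f 35 15 32
f 36 32 16
f 35 32 36
f 18 41 37
f 41 17 33
f 37 33 10
f 41 33 37
f 52 54 51
f 55 52 51
f 51 54 53
f 53 55 51
f 52 58 54
f 56 52 55
f 56 58 52
f 54 58 53
f 57 55 53
f 53 58 57
f 57 56 55
f 58 56 57
f 60 59 62
f 60 62 61
f 62 59 63
f 62 63 61
f 63 59 64
f 63 64 61
f 64 59 65
f 64 65 61
f 65 59 66
f 65 66 61
f 66 59 67
f 66 67 61
f 67 59 68
f 67 68 61
f 68 59 69
f 68 69 61
f 69 59 70
f 69 70 61
f 70 59 71
f 70 71 61
f 71 59 72
f 71 72 61
f 72 59 60
f 72 60 61



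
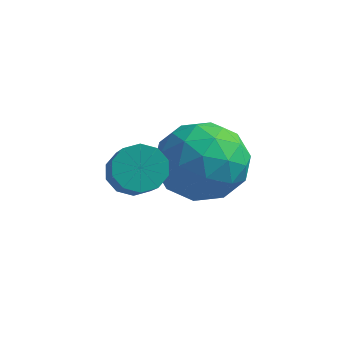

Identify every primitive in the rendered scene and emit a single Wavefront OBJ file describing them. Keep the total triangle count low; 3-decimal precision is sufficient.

v -1.479 -0.313 2.829
v -0.615 -0.774 3.444
v -1.245 -1.626 1.516
v -0.381 -2.087 2.131
v -1.469 -2.158 2.518
v -1.613 -1.347 3.33
v -0.247 -1.053 1.63
v -0.391 -0.242 2.442
v 0.147 -1.231 2.703
v -0.608 -1.914 3.252
v -1.252 -0.486 1.708
v -2.007 -1.169 2.257
v -1.068 -0.428 3.251
v -0.792 -1.972 1.709
v -1.432 -2.014 1.936
v -0.924 -2.285 2.298
v -1.654 -0.765 3.184
v -1.146 -1.036 3.546
v -1.648 -1.85 3.002
v -0.714 -1.364 1.414
v -0.206 -1.635 1.776
v -0.936 -0.115 2.662
v -0.428 -0.386 3.024
v -0.212 -0.55 1.958
v -0.112 -0.968 3.178
v 0.026 -1.74 2.406
v 0.104 -1.132 2.112
v 0.019 -0.655 2.589
v -0.556 -1.369 3.5
v -0.418 -2.141 2.729
v -1.058 -2.183 2.956
v -1.143 -1.706 3.433
v -0.108 -1.638 3.065
v -1.442 -0.259 2.231
v -1.304 -1.031 1.46
v -0.717 -0.694 1.527
v -0.802 -0.217 2.004
v -1.886 -0.66 2.554
v -1.748 -1.432 1.782
v -1.879 -1.745 2.371
v -1.964 -1.268 2.848
v -1.752 -0.762 1.895
v -2.011 -2.502 2.676
v -1.434 -2.304 2.48
v -0.853 -3.121 3.369
v -1.429 -3.318 3.564
v -1.551 -2.067 2.774
v -0.97 -2.884 3.663
v -1.844 -1.996 3.031
v -1.262 -2.813 3.92
v -2.2 -2.118 3.152
v -1.618 -2.935 4.041
v -2.484 -2.387 3.091
v -1.902 -3.203 3.98
v -2.587 -2.699 2.871
v -2.006 -3.516 3.76
v -2.47 -2.936 2.577
v -1.889 -3.753 3.466
v -2.178 -3.007 2.32
v -1.596 -3.824 3.209
v -1.822 -2.885 2.199
v -1.24 -3.702 3.088
v -1.538 -2.617 2.26
v -0.956 -3.433 3.149
f 1 38 17
f 38 12 41
f 17 41 6
f 38 41 17
f 1 17 13
f 17 6 18
f 13 18 2
f 17 18 13
f 1 13 22
f 13 2 23
f 22 23 8
f 13 23 22
f 1 22 34
f 22 8 37
f 34 37 11
f 22 37 34
f 1 34 38
f 34 11 42
f 38 42 12
f 34 42 38
f 2 18 29
f 18 6 32
f 29 32 10
f 18 32 29
f 6 41 19
f 41 12 40
f 19 40 5
f 41 40 19
f 12 42 39
f 42 11 35
f 39 35 3
f 42 35 39
f 11 37 36
f 37 8 24
f 36 24 7
f 37 24 36
f 8 23 28
f 23 2 25
f 28 25 9
f 23 25 28
f 4 30 16
f 30 10 31
f 16 31 5
f 30 31 16
f 4 16 14
f 16 5 15
f 14 15 3
f 16 15 14
f 4 14 21
f 14 3 20
f 21 20 7
f 14 20 21
f 4 21 26
f 21 7 27
f 26 27 9
f 21 27 26
f 4 26 30
f 26 9 33
f 30 33 10
f 26 33 30
f 5 31 19
f 31 10 32
f 19 32 6
f 31 32 19
f 3 15 39
f 15 5 40
f 39 40 12
f 15 40 39
f 7 20 36
f 20 3 35
f 36 35 11
f 20 35 36
f 9 27 28
f 27 7 24
f 28 24 8
f 27 24 28
f 10 33 29
f 33 9 25
f 29 25 2
f 33 25 29
f 44 43 47
f 44 47 45
f 45 47 48
f 45 48 46
f 47 43 49
f 47 49 48
f 48 49 50
f 48 50 46
f 49 43 51
f 49 51 50
f 50 51 52
f 50 52 46
f 51 43 53
f 51 53 52
f 52 53 54
f 52 54 46
f 53 43 55
f 53 55 54
f 54 55 56
f 54 56 46
f 55 43 57
f 55 57 56
f 56 57 58
f 56 58 46
f 57 43 59
f 57 59 58
f 58 59 60
f 58 60 46
f 59 43 61
f 59 61 60
f 60 61 62
f 60 62 46
f 61 43 63
f 61 63 62
f 62 63 64
f 62 64 46
f 63 43 44
f 63 44 64
f 64 44 45
f 64 45 46



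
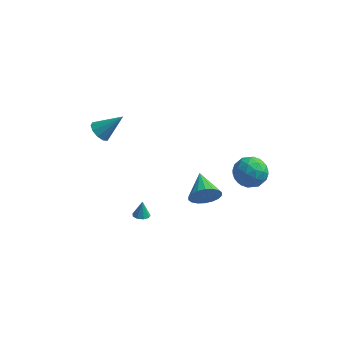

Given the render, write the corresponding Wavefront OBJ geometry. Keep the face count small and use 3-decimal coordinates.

v -0.791 -3.729 -1.507
v -0.329 -3.913 -1.45
v -0.789 -3.431 -0.553
v -0.314 -3.587 -1.552
v -0.521 -3.328 -1.633
v -0.855 -3.256 -1.655
v -1.159 -3.406 -1.608
v -1.29 -3.707 -1.513
v -1.188 -4.019 -1.416
v -0.9 -4.195 -1.361
v -0.561 -4.153 -1.375
v 4.404 3.759 -2.637
v 5.043 3.133 -3.319
v 2.917 3.227 -3.541
v 3.556 2.601 -4.223
v 3.43 2.307 -3.145
v 4.35 2.636 -2.586
v 3.61 3.724 -4.274
v 4.53 4.053 -3.715
v 4.552 3.111 -4.331
v 4.441 2.236 -3.633
v 3.519 4.124 -3.227
v 3.408 3.249 -2.529
v 4.854 3.493 -2.899
v 3.106 2.867 -3.961
v 3.032 2.695 -3.327
v 3.408 2.327 -3.729
v 4.447 3.201 -2.467
v 4.822 2.833 -2.869
v 3.874 2.348 -2.766
v 3.138 3.527 -3.991
v 3.513 3.159 -4.393
v 4.552 4.033 -3.131
v 4.928 3.665 -3.533
v 4.086 4.012 -4.094
v 4.941 3.112 -3.895
v 4.067 2.799 -4.426
v 4.099 3.459 -4.456
v 4.64 3.653 -4.128
v 4.876 2.598 -3.484
v 4.002 2.285 -4.016
v 3.928 2.112 -3.382
v 4.468 2.306 -3.053
v 4.588 2.585 -4.079
v 3.958 4.075 -2.844
v 3.084 3.762 -3.376
v 3.492 4.054 -3.807
v 4.032 4.248 -3.478
v 3.893 3.561 -2.434
v 3.019 3.248 -2.965
v 3.32 2.707 -2.732
v 3.861 2.901 -2.404
v 3.372 3.775 -2.781
v 2.884 -4.296 1.761
v 3.202 -3.926 0.97
v 2.256 -2.824 2.199
v 2.823 -4.056 0.865
v 2.457 -4.234 0.938
v 2.175 -4.424 1.173
v 2.034 -4.589 1.526
v 2.061 -4.696 1.925
v 2.251 -4.724 2.291
v 2.566 -4.667 2.553
v 2.945 -4.537 2.658
v 3.311 -4.359 2.585
v 3.593 -4.168 2.349
v 3.735 -4.003 1.997
v 3.708 -3.897 1.598
v 3.518 -3.869 1.231
v -3.816 -0.866 2.657
v -3.301 -1.205 2.266
v -2.604 -0.394 3.843
v -3.327 -0.778 2.122
v -3.539 -0.385 2.183
v -3.857 -0.175 2.424
v -4.159 -0.229 2.755
v -4.331 -0.526 3.048
v -4.305 -0.953 3.192
v -4.093 -1.347 3.131
v -3.775 -1.557 2.89
v -3.472 -1.503 2.559
f 2 1 4
f 2 4 3
f 4 1 5
f 4 5 3
f 5 1 6
f 5 6 3
f 6 1 7
f 6 7 3
f 7 1 8
f 7 8 3
f 8 1 9
f 8 9 3
f 9 1 10
f 9 10 3
f 10 1 11
f 10 11 3
f 11 1 2
f 11 2 3
f 12 49 28
f 49 23 52
f 28 52 17
f 49 52 28
f 12 28 24
f 28 17 29
f 24 29 13
f 28 29 24
f 12 24 33
f 24 13 34
f 33 34 19
f 24 34 33
f 12 33 45
f 33 19 48
f 45 48 22
f 33 48 45
f 12 45 49
f 45 22 53
f 49 53 23
f 45 53 49
f 13 29 40
f 29 17 43
f 40 43 21
f 29 43 40
f 17 52 30
f 52 23 51
f 30 51 16
f 52 51 30
f 23 53 50
f 53 22 46
f 50 46 14
f 53 46 50
f 22 48 47
f 48 19 35
f 47 35 18
f 48 35 47
f 19 34 39
f 34 13 36
f 39 36 20
f 34 36 39
f 15 41 27
f 41 21 42
f 27 42 16
f 41 42 27
f 15 27 25
f 27 16 26
f 25 26 14
f 27 26 25
f 15 25 32
f 25 14 31
f 32 31 18
f 25 31 32
f 15 32 37
f 32 18 38
f 37 38 20
f 32 38 37
f 15 37 41
f 37 20 44
f 41 44 21
f 37 44 41
f 16 42 30
f 42 21 43
f 30 43 17
f 42 43 30
f 14 26 50
f 26 16 51
f 50 51 23
f 26 51 50
f 18 31 47
f 31 14 46
f 47 46 22
f 31 46 47
f 20 38 39
f 38 18 35
f 39 35 19
f 38 35 39
f 21 44 40
f 44 20 36
f 40 36 13
f 44 36 40
f 55 54 57
f 55 57 56
f 57 54 58
f 57 58 56
f 58 54 59
f 58 59 56
f 59 54 60
f 59 60 56
f 60 54 61
f 60 61 56
f 61 54 62
f 61 62 56
f 62 54 63
f 62 63 56
f 63 54 64
f 63 64 56
f 64 54 65
f 64 65 56
f 65 54 66
f 65 66 56
f 66 54 67
f 66 67 56
f 67 54 68
f 67 68 56
f 68 54 69
f 68 69 56
f 69 54 55
f 69 55 56
f 71 70 73
f 71 73 72
f 73 70 74
f 73 74 72
f 74 70 75
f 74 75 72
f 75 70 76
f 75 76 72
f 76 70 77
f 76 77 72
f 77 70 78
f 77 78 72
f 78 70 79
f 78 79 72
f 79 70 80
f 79 80 72
f 80 70 81
f 80 81 72
f 81 70 71
f 81 71 72



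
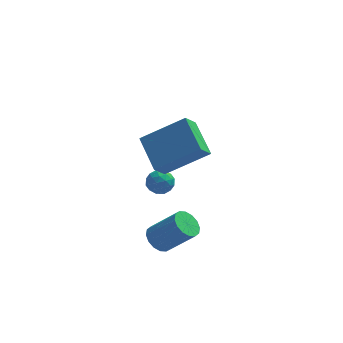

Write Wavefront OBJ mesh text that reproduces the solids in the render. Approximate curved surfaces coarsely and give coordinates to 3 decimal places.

v -1.491 1.994 -1.827
v -1.135 2.245 -2.313
v -1.485 1.055 -2.307
v -1.129 1.306 -2.793
v -0.867 1.231 -2.201
v -0.87 1.811 -1.904
v -1.75 1.489 -2.716
v -1.753 2.069 -2.419
v -1.295 1.932 -2.862
v -0.749 1.773 -2.544
v -1.871 1.527 -2.076
v -1.325 1.368 -1.758
v -1.313 2.202 -2.028
v -1.307 1.098 -2.592
v -1.152 1.054 -2.245
v -0.943 1.201 -2.53
v -1.157 1.947 -1.788
v -0.948 2.094 -2.073
v -0.791 1.498 -2.007
v -1.672 1.206 -2.547
v -1.463 1.353 -2.832
v -1.677 2.099 -2.09
v -1.468 2.246 -2.375
v -1.829 1.802 -2.613
v -1.198 2.166 -2.636
v -1.195 1.614 -2.918
v -1.56 1.721 -2.873
v -1.562 2.062 -2.698
v -0.877 2.072 -2.449
v -0.874 1.52 -2.731
v -0.72 1.476 -2.383
v -0.721 1.817 -2.209
v -0.972 1.888 -2.772
v -1.746 1.78 -1.889
v -1.743 1.228 -2.171
v -1.899 1.483 -2.411
v -1.9 1.824 -2.237
v -1.425 1.686 -1.702
v -1.422 1.134 -1.984
v -1.058 1.238 -1.922
v -1.06 1.579 -1.747
v -1.648 1.412 -1.848
v -1.332 -2.773 1.735
v -1.968 -1.392 2.56
v -0.952 -2.204 1.076
v -1.588 -0.823 1.901
v 0.448 -2.637 2.879
v -0.188 -1.256 3.704
v 0.828 -2.068 2.22
v 0.192 -0.687 3.045
v -1.186 -2.659 -2.481
v -0.813 -2.156 -2.718
v 0.319 -2.438 -1.537
v -0.054 -2.941 -1.299
v -1.022 -2.009 -2.483
v 0.11 -2.291 -1.302
v -1.275 -2.037 -2.247
v -0.143 -2.319 -1.066
v -1.504 -2.232 -2.074
v -0.372 -2.514 -0.893
v -1.648 -2.541 -2.01
v -0.516 -2.823 -0.829
v -1.668 -2.881 -2.072
v -0.536 -3.163 -0.891
v -1.559 -3.162 -2.243
v -0.427 -3.444 -1.062
v -1.35 -3.309 -2.478
v -0.218 -3.591 -1.297
v -1.097 -3.281 -2.714
v 0.035 -3.563 -1.533
v -0.868 -3.086 -2.887
v 0.264 -3.368 -1.706
v -0.724 -2.777 -2.951
v 0.408 -3.059 -1.77
v -0.704 -2.437 -2.889
v 0.428 -2.719 -1.708
f 1 38 17
f 38 12 41
f 17 41 6
f 38 41 17
f 1 17 13
f 17 6 18
f 13 18 2
f 17 18 13
f 1 13 22
f 13 2 23
f 22 23 8
f 13 23 22
f 1 22 34
f 22 8 37
f 34 37 11
f 22 37 34
f 1 34 38
f 34 11 42
f 38 42 12
f 34 42 38
f 2 18 29
f 18 6 32
f 29 32 10
f 18 32 29
f 6 41 19
f 41 12 40
f 19 40 5
f 41 40 19
f 12 42 39
f 42 11 35
f 39 35 3
f 42 35 39
f 11 37 36
f 37 8 24
f 36 24 7
f 37 24 36
f 8 23 28
f 23 2 25
f 28 25 9
f 23 25 28
f 4 30 16
f 30 10 31
f 16 31 5
f 30 31 16
f 4 16 14
f 16 5 15
f 14 15 3
f 16 15 14
f 4 14 21
f 14 3 20
f 21 20 7
f 14 20 21
f 4 21 26
f 21 7 27
f 26 27 9
f 21 27 26
f 4 26 30
f 26 9 33
f 30 33 10
f 26 33 30
f 5 31 19
f 31 10 32
f 19 32 6
f 31 32 19
f 3 15 39
f 15 5 40
f 39 40 12
f 15 40 39
f 7 20 36
f 20 3 35
f 36 35 11
f 20 35 36
f 9 27 28
f 27 7 24
f 28 24 8
f 27 24 28
f 10 33 29
f 33 9 25
f 29 25 2
f 33 25 29
f 44 46 43
f 47 44 43
f 43 46 45
f 45 47 43
f 44 50 46
f 48 44 47
f 48 50 44
f 46 50 45
f 49 47 45
f 45 50 49
f 49 48 47
f 50 48 49
f 52 51 55
f 52 55 53
f 53 55 56
f 53 56 54
f 55 51 57
f 55 57 56
f 56 57 58
f 56 58 54
f 57 51 59
f 57 59 58
f 58 59 60
f 58 60 54
f 59 51 61
f 59 61 60
f 60 61 62
f 60 62 54
f 61 51 63
f 61 63 62
f 62 63 64
f 62 64 54
f 63 51 65
f 63 65 64
f 64 65 66
f 64 66 54
f 65 51 67
f 65 67 66
f 66 67 68
f 66 68 54
f 67 51 69
f 67 69 68
f 68 69 70
f 68 70 54
f 69 51 71
f 69 71 70
f 70 71 72
f 70 72 54
f 71 51 73
f 71 73 72
f 72 73 74
f 72 74 54
f 73 51 75
f 73 75 74
f 74 75 76
f 74 76 54
f 75 51 52
f 75 52 76
f 76 52 53
f 76 53 54



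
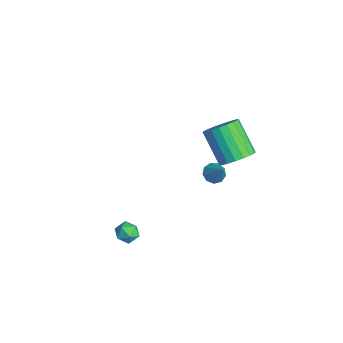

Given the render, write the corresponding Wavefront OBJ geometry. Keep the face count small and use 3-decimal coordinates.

v -0.031 -2.875 -4.052
v 0.448 -2.64 -3.559
v -0.328 -3.76 -3.341
v 0.151 -3.525 -2.848
v -0.447 -3.139 -2.987
v -0.264 -2.591 -3.426
v 0.384 -3.809 -3.474
v 0.567 -3.261 -3.913
v 0.704 -3.217 -3.202
v 0.19 -2.803 -2.901
v -0.07 -3.597 -3.999
v -0.584 -3.183 -3.698
v 1.28 2.342 2.399
v 1.881 1.624 2.75
v 0.441 1.18 4.311
v -0.16 1.898 3.961
v 2.015 1.983 2.975
v 0.574 1.539 4.536
v 2.003 2.414 3.087
v 0.562 1.97 4.648
v 1.848 2.83 3.062
v 0.407 2.387 4.623
v 1.58 3.15 2.906
v 0.14 2.706 4.467
v 1.253 3.31 2.65
v -0.187 2.866 4.211
v 0.932 3.278 2.344
v -0.509 2.834 3.905
v 0.679 3.06 2.049
v -0.761 2.616 3.61
v 0.546 2.701 1.824
v -0.895 2.257 3.385
v 0.558 2.27 1.712
v -0.883 1.826 3.273
v 0.713 1.853 1.737
v -0.728 1.41 3.298
v 0.98 1.534 1.893
v -0.46 1.09 3.454
v 1.307 1.374 2.149
v -0.133 0.93 3.71
v 1.629 1.406 2.455
v 0.188 0.962 4.016
v -3.559 2.733 -3.442
v -3.053 2.554 -3.858
v -2.601 2.927 -2.358
v -3.121 3.014 -3.88
v -3.395 3.342 -3.696
v -3.745 3.386 -3.394
v -4.009 3.124 -3.114
v -4.062 2.68 -2.987
v -3.88 2.26 -3.074
v -3.548 2.062 -3.332
v -3.221 2.178 -3.642
f 1 12 6
f 1 6 2
f 1 2 8
f 1 8 11
f 1 11 12
f 2 6 10
f 6 12 5
f 12 11 3
f 11 8 7
f 8 2 9
f 4 10 5
f 4 5 3
f 4 3 7
f 4 7 9
f 4 9 10
f 5 10 6
f 3 5 12
f 7 3 11
f 9 7 8
f 10 9 2
f 14 13 17
f 14 17 15
f 15 17 18
f 15 18 16
f 17 13 19
f 17 19 18
f 18 19 20
f 18 20 16
f 19 13 21
f 19 21 20
f 20 21 22
f 20 22 16
f 21 13 23
f 21 23 22
f 22 23 24
f 22 24 16
f 23 13 25
f 23 25 24
f 24 25 26
f 24 26 16
f 25 13 27
f 25 27 26
f 26 27 28
f 26 28 16
f 27 13 29
f 27 29 28
f 28 29 30
f 28 30 16
f 29 13 31
f 29 31 30
f 30 31 32
f 30 32 16
f 31 13 33
f 31 33 32
f 32 33 34
f 32 34 16
f 33 13 35
f 33 35 34
f 34 35 36
f 34 36 16
f 35 13 37
f 35 37 36
f 36 37 38
f 36 38 16
f 37 13 39
f 37 39 38
f 38 39 40
f 38 40 16
f 39 13 41
f 39 41 40
f 40 41 42
f 40 42 16
f 41 13 14
f 41 14 42
f 42 14 15
f 42 15 16
f 44 43 46
f 44 46 45
f 46 43 47
f 46 47 45
f 47 43 48
f 47 48 45
f 48 43 49
f 48 49 45
f 49 43 50
f 49 50 45
f 50 43 51
f 50 51 45
f 51 43 52
f 51 52 45
f 52 43 53
f 52 53 45
f 53 43 44
f 53 44 45



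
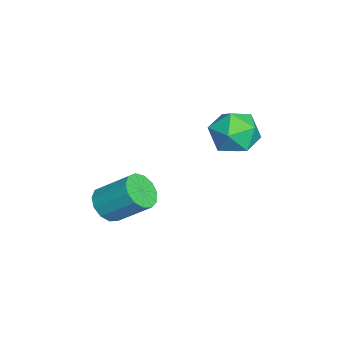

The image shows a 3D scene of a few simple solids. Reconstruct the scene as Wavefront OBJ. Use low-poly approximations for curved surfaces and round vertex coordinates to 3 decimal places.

v -1.739 1.296 -0.056
v -0.946 0.911 -0.112
v -2.274 0.109 0.532
v -1.481 -0.276 0.476
v -1.609 0.39 1.041
v -1.279 1.124 0.678
v -1.941 -0.104 -0.258
v -1.611 0.63 -0.621
v -1.071 0.046 -0.237
v -0.866 0.351 0.566
v -2.354 0.669 -0.146
v -2.149 0.974 0.657
v -0.975 -3.215 -2.77
v -0.461 -3.574 -2.534
v -0.151 -2.524 -1.613
v -0.665 -2.165 -1.85
v -0.324 -3.366 -2.817
v -0.014 -2.316 -1.897
v -0.393 -3.11 -3.086
v -0.084 -2.06 -2.165
v -0.647 -2.887 -3.254
v -0.338 -1.837 -2.334
v -1.005 -2.768 -3.269
v -0.696 -1.719 -2.348
v -1.354 -2.792 -3.125
v -1.044 -1.742 -2.205
v -1.582 -2.949 -2.869
v -1.272 -1.899 -1.949
v -1.617 -3.191 -2.581
v -1.308 -2.141 -1.661
v -1.449 -3.44 -2.354
v -1.139 -2.391 -1.433
v -1.13 -3.618 -2.258
v -0.82 -2.569 -1.338
v -0.761 -3.668 -2.325
v -0.452 -2.618 -1.405
f 1 12 6
f 1 6 2
f 1 2 8
f 1 8 11
f 1 11 12
f 2 6 10
f 6 12 5
f 12 11 3
f 11 8 7
f 8 2 9
f 4 10 5
f 4 5 3
f 4 3 7
f 4 7 9
f 4 9 10
f 5 10 6
f 3 5 12
f 7 3 11
f 9 7 8
f 10 9 2
f 14 13 17
f 14 17 15
f 15 17 18
f 15 18 16
f 17 13 19
f 17 19 18
f 18 19 20
f 18 20 16
f 19 13 21
f 19 21 20
f 20 21 22
f 20 22 16
f 21 13 23
f 21 23 22
f 22 23 24
f 22 24 16
f 23 13 25
f 23 25 24
f 24 25 26
f 24 26 16
f 25 13 27
f 25 27 26
f 26 27 28
f 26 28 16
f 27 13 29
f 27 29 28
f 28 29 30
f 28 30 16
f 29 13 31
f 29 31 30
f 30 31 32
f 30 32 16
f 31 13 33
f 31 33 32
f 32 33 34
f 32 34 16
f 33 13 35
f 33 35 34
f 34 35 36
f 34 36 16
f 35 13 14
f 35 14 36
f 36 14 15
f 36 15 16



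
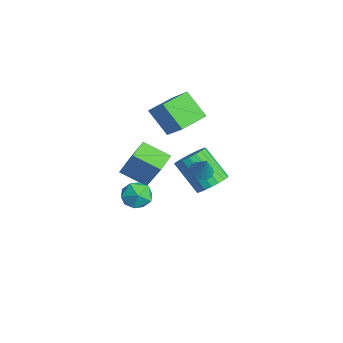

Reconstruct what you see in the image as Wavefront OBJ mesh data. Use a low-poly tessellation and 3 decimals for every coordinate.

v -1.656 4.147 -3.97
v -0.906 3.92 -3.571
v -1.933 3.086 -2.112
v -2.684 3.313 -2.51
v -0.971 4.25 -3.428
v -1.998 3.416 -1.969
v -1.154 4.563 -3.379
v -2.181 3.729 -1.919
v -1.425 4.804 -3.431
v -2.452 3.969 -1.972
v -1.735 4.931 -3.577
v -2.762 4.097 -2.118
v -2.032 4.923 -3.791
v -3.059 4.088 -2.332
v -2.264 4.78 -4.036
v -3.291 3.946 -2.576
v -2.391 4.528 -4.269
v -3.418 3.694 -2.809
v -2.391 4.211 -4.45
v -3.418 3.376 -2.991
v -2.264 3.882 -4.549
v -3.291 3.048 -3.089
v -2.032 3.599 -4.547
v -3.059 2.765 -3.088
v -1.735 3.411 -4.446
v -2.762 2.577 -2.986
v -1.424 3.35 -4.262
v -2.451 2.516 -2.802
v -1.154 3.427 -4.027
v -2.181 2.593 -2.568
v -0.97 3.629 -3.783
v -1.997 2.794 -2.324
v 3.531 2.214 0.729
v 3.879 1.818 0.572
v 4.089 2.306 1.731
v 3.998 2.06 0.483
v 3.992 2.344 0.46
v 3.863 2.593 0.509
v 3.645 2.74 0.617
v 3.396 2.746 0.756
v 3.183 2.61 0.887
v 3.064 2.367 0.976
v 3.069 2.083 0.999
v 3.199 1.835 0.95
v 3.417 1.687 0.841
v 3.666 1.681 0.703
v 2.572 0.12 -0.548
v 3.047 0.116 -1.216
v 1.893 -0.916 -1.024
v 2.368 -0.92 -1.692
v 2.682 -1.135 -0.965
v 3.101 -0.494 -0.671
v 1.839 -0.306 -1.569
v 2.258 0.335 -1.275
v 2.594 -0.147 -1.847
v 3.115 -0.659 -1.474
v 1.825 -0.141 -0.766
v 2.346 -0.653 -0.393
v -1.495 1.941 -0.099
v -2.341 1.257 1.115
v -2.174 3.231 0.154
v -3.02 2.548 1.368
v -0.32 2.352 0.952
v -1.166 1.669 2.166
v -0.999 3.643 1.205
v -1.845 2.959 2.419
v 0.449 -0.729 -0.909
v 1.602 -0.352 0.878
v -0.262 -0.106 -0.581
v 0.892 0.27 1.206
v 1.108 0.37 -1.566
v 2.262 0.746 0.221
v 0.398 0.992 -1.238
v 1.551 1.369 0.549
f 2 1 5
f 2 5 3
f 3 5 6
f 3 6 4
f 5 1 7
f 5 7 6
f 6 7 8
f 6 8 4
f 7 1 9
f 7 9 8
f 8 9 10
f 8 10 4
f 9 1 11
f 9 11 10
f 10 11 12
f 10 12 4
f 11 1 13
f 11 13 12
f 12 13 14
f 12 14 4
f 13 1 15
f 13 15 14
f 14 15 16
f 14 16 4
f 15 1 17
f 15 17 16
f 16 17 18
f 16 18 4
f 17 1 19
f 17 19 18
f 18 19 20
f 18 20 4
f 19 1 21
f 19 21 20
f 20 21 22
f 20 22 4
f 21 1 23
f 21 23 22
f 22 23 24
f 22 24 4
f 23 1 25
f 23 25 24
f 24 25 26
f 24 26 4
f 25 1 27
f 25 27 26
f 26 27 28
f 26 28 4
f 27 1 29
f 27 29 28
f 28 29 30
f 28 30 4
f 29 1 31
f 29 31 30
f 30 31 32
f 30 32 4
f 31 1 2
f 31 2 32
f 32 2 3
f 32 3 4
f 34 33 36
f 34 36 35
f 36 33 37
f 36 37 35
f 37 33 38
f 37 38 35
f 38 33 39
f 38 39 35
f 39 33 40
f 39 40 35
f 40 33 41
f 40 41 35
f 41 33 42
f 41 42 35
f 42 33 43
f 42 43 35
f 43 33 44
f 43 44 35
f 44 33 45
f 44 45 35
f 45 33 46
f 45 46 35
f 46 33 34
f 46 34 35
f 47 58 52
f 47 52 48
f 47 48 54
f 47 54 57
f 47 57 58
f 48 52 56
f 52 58 51
f 58 57 49
f 57 54 53
f 54 48 55
f 50 56 51
f 50 51 49
f 50 49 53
f 50 53 55
f 50 55 56
f 51 56 52
f 49 51 58
f 53 49 57
f 55 53 54
f 56 55 48
f 60 62 59
f 63 60 59
f 59 62 61
f 61 63 59
f 60 66 62
f 64 60 63
f 64 66 60
f 62 66 61
f 65 63 61
f 61 66 65
f 65 64 63
f 66 64 65
f 68 70 67
f 71 68 67
f 67 70 69
f 69 71 67
f 68 74 70
f 72 68 71
f 72 74 68
f 70 74 69
f 73 71 69
f 69 74 73
f 73 72 71
f 74 72 73



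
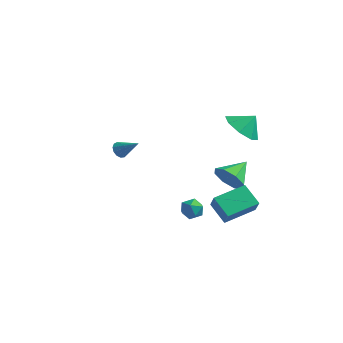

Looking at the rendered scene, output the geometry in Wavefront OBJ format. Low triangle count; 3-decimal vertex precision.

v 2.471 1.814 0.83
v 3.335 1.836 0.199
v 3.029 2.266 1.61
v 2.881 2.514 0.132
v 2.187 2.782 0.473
v 1.659 2.484 1.024
v 1.607 1.793 1.46
v 2.061 1.115 1.528
v 2.755 0.846 1.186
v 3.283 1.145 0.636
v 2.207 -3.232 -2.103
v 2.773 -3.492 -1.95
v 1.787 -3.648 -1.25
v 2.353 -3.908 -1.097
v 2.273 -3.272 -1.068
v 2.533 -3.015 -1.595
v 2.027 -4.125 -1.605
v 2.287 -3.868 -2.132
v 2.662 -4.044 -1.643
v 2.814 -3.517 -1.31
v 1.746 -3.623 -1.89
v 1.898 -3.096 -1.557
v -3.925 1.247 -2.282
v -3.622 1.143 -2.679
v -2.855 1.213 -1.458
v -3.631 1.429 -2.656
v -3.732 1.658 -2.515
v -3.895 1.756 -2.299
v -4.067 1.692 -2.078
v -4.194 1.487 -1.921
v -4.236 1.206 -1.879
v -4.178 0.938 -1.965
v -4.04 0.768 -2.151
v -3.866 0.75 -2.379
v -3.71 0.89 -2.575
v 1.589 2.452 -3.623
v 2.139 1.999 -2.965
v 1.971 3.768 -3.037
v 2.515 2.165 -3.583
v 2.348 2.499 -4.225
v 1.737 2.806 -4.514
v 1.039 2.905 -4.281
v 0.663 2.739 -3.663
v 0.829 2.405 -3.021
v 1.441 2.099 -2.732
v 1.599 0.116 -3.992
v 1.964 -0.305 -3.102
v 2.612 1.6 -3.705
v 2.977 1.179 -2.815
v 2.603 -0.439 -4.665
v 2.968 -0.86 -3.775
v 3.616 1.045 -4.378
v 3.981 0.624 -3.488
f 2 1 4
f 2 4 3
f 4 1 5
f 4 5 3
f 5 1 6
f 5 6 3
f 6 1 7
f 6 7 3
f 7 1 8
f 7 8 3
f 8 1 9
f 8 9 3
f 9 1 10
f 9 10 3
f 10 1 2
f 10 2 3
f 11 22 16
f 11 16 12
f 11 12 18
f 11 18 21
f 11 21 22
f 12 16 20
f 16 22 15
f 22 21 13
f 21 18 17
f 18 12 19
f 14 20 15
f 14 15 13
f 14 13 17
f 14 17 19
f 14 19 20
f 15 20 16
f 13 15 22
f 17 13 21
f 19 17 18
f 20 19 12
f 24 23 26
f 24 26 25
f 26 23 27
f 26 27 25
f 27 23 28
f 27 28 25
f 28 23 29
f 28 29 25
f 29 23 30
f 29 30 25
f 30 23 31
f 30 31 25
f 31 23 32
f 31 32 25
f 32 23 33
f 32 33 25
f 33 23 34
f 33 34 25
f 34 23 35
f 34 35 25
f 35 23 24
f 35 24 25
f 37 36 39
f 37 39 38
f 39 36 40
f 39 40 38
f 40 36 41
f 40 41 38
f 41 36 42
f 41 42 38
f 42 36 43
f 42 43 38
f 43 36 44
f 43 44 38
f 44 36 45
f 44 45 38
f 45 36 37
f 45 37 38
f 47 49 46
f 50 47 46
f 46 49 48
f 48 50 46
f 47 53 49
f 51 47 50
f 51 53 47
f 49 53 48
f 52 50 48
f 48 53 52
f 52 51 50
f 53 51 52



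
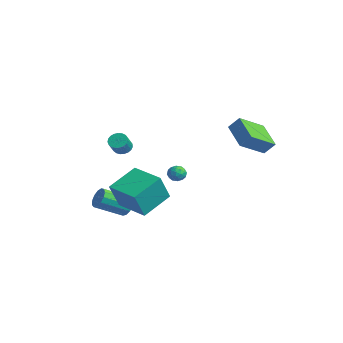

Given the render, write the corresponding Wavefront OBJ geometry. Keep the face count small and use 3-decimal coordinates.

v 1.171 -4.512 -1.94
v 1.522 -5.332 -0.149
v 0.727 -2.606 -0.98
v 1.078 -3.425 0.81
v 3.242 -3.955 -2.09
v 3.593 -4.774 -0.3
v 2.798 -2.048 -1.131
v 3.149 -2.868 0.66
v -2.681 -2.278 0.916
v -2.126 -2.185 0.632
v -1.604 -2.769 1.461
v -2.159 -2.862 1.744
v -2.142 -1.976 0.79
v -1.621 -2.56 1.618
v -2.252 -1.82 0.969
v -1.73 -2.404 1.797
v -2.435 -1.742 1.139
v -1.914 -2.327 1.967
v -2.661 -1.758 1.27
v -2.14 -2.342 2.099
v -2.891 -1.863 1.341
v -2.369 -2.447 2.169
v -3.084 -2.04 1.337
v -2.562 -2.624 2.166
v -3.207 -2.258 1.261
v -2.686 -2.842 2.09
v -3.24 -2.48 1.125
v -2.718 -3.064 1.954
v -3.175 -2.666 0.953
v -2.654 -3.251 1.782
v -3.026 -2.786 0.775
v -2.504 -3.37 1.603
v -2.816 -2.818 0.62
v -2.295 -3.402 1.449
v -2.583 -2.756 0.517
v -2.062 -3.34 1.346
v -2.367 -2.612 0.483
v -1.846 -3.196 1.312
v -2.206 -2.41 0.524
v -1.684 -2.994 1.352
v -1.176 -2.767 -3.403
v -0.73 -2.556 -2.825
v -1.138 -4.282 -1.879
v -1.584 -4.493 -2.457
v -1.123 -2.412 -2.732
v -1.531 -4.139 -1.787
v -1.533 -2.382 -2.853
v -1.94 -4.108 -1.908
v -1.829 -2.473 -3.148
v -2.237 -4.2 -2.203
v -1.919 -2.658 -3.524
v -2.326 -4.384 -2.579
v -1.772 -2.877 -3.861
v -2.18 -4.604 -2.916
v -1.436 -3.061 -4.053
v -1.844 -4.788 -3.108
v -1.018 -3.152 -4.038
v -1.426 -4.879 -3.093
v -0.65 -3.12 -3.822
v -1.058 -4.847 -2.877
v -0.449 -2.977 -3.472
v -0.857 -4.703 -2.527
v -0.479 -2.766 -3.1
v -0.886 -4.492 -2.155
v -0.302 0.748 -1.064
v 0.121 0.429 -0.722
v -0.841 -0.109 -1.198
v -0.418 -0.428 -0.856
v -0.792 -0.004 -0.578
v -0.46 0.526 -0.495
v -0.26 -0.206 -1.425
v 0.072 0.324 -1.342
v 0.147 -0.161 -0.945
v -0.182 -0.036 -0.421
v -0.538 0.356 -1.499
v -0.867 0.481 -0.975
v -0.044 0.664 -0.882
v -0.676 -0.344 -1.038
v -0.897 -0.094 -0.875
v -0.648 -0.282 -0.674
v -0.385 0.721 -0.748
v -0.136 0.533 -0.547
v -0.673 0.279 -0.462
v -0.584 -0.213 -1.373
v -0.335 -0.401 -1.172
v -0.072 0.602 -1.246
v 0.177 0.414 -1.045
v -0.047 0.041 -1.458
v 0.221 0.13 -0.812
v -0.096 -0.374 -0.89
v -0.004 -0.244 -1.224
v 0.192 0.068 -1.176
v 0.027 0.203 -0.504
v -0.289 -0.301 -0.582
v -0.509 -0.051 -0.419
v -0.314 0.26 -0.37
v 0.043 -0.144 -0.635
v -0.431 0.621 -1.338
v -0.747 0.117 -1.416
v -0.406 0.06 -1.55
v -0.211 0.371 -1.501
v -0.624 0.694 -1.03
v -0.941 0.19 -1.108
v -0.912 0.252 -0.744
v -0.716 0.564 -0.696
v -0.763 0.464 -1.285
v 2.013 2.284 3.323
v 2.445 2.788 4.097
v 1.803 4.086 2.265
v 2.236 4.59 3.039
v 3.804 2.01 2.501
v 4.237 2.514 3.275
v 3.595 3.812 1.443
v 4.027 4.316 2.217
f 2 4 1
f 5 2 1
f 1 4 3
f 3 5 1
f 2 8 4
f 6 2 5
f 6 8 2
f 4 8 3
f 7 5 3
f 3 8 7
f 7 6 5
f 8 6 7
f 10 9 13
f 10 13 11
f 11 13 14
f 11 14 12
f 13 9 15
f 13 15 14
f 14 15 16
f 14 16 12
f 15 9 17
f 15 17 16
f 16 17 18
f 16 18 12
f 17 9 19
f 17 19 18
f 18 19 20
f 18 20 12
f 19 9 21
f 19 21 20
f 20 21 22
f 20 22 12
f 21 9 23
f 21 23 22
f 22 23 24
f 22 24 12
f 23 9 25
f 23 25 24
f 24 25 26
f 24 26 12
f 25 9 27
f 25 27 26
f 26 27 28
f 26 28 12
f 27 9 29
f 27 29 28
f 28 29 30
f 28 30 12
f 29 9 31
f 29 31 30
f 30 31 32
f 30 32 12
f 31 9 33
f 31 33 32
f 32 33 34
f 32 34 12
f 33 9 35
f 33 35 34
f 34 35 36
f 34 36 12
f 35 9 37
f 35 37 36
f 36 37 38
f 36 38 12
f 37 9 39
f 37 39 38
f 38 39 40
f 38 40 12
f 39 9 10
f 39 10 40
f 40 10 11
f 40 11 12
f 42 41 45
f 42 45 43
f 43 45 46
f 43 46 44
f 45 41 47
f 45 47 46
f 46 47 48
f 46 48 44
f 47 41 49
f 47 49 48
f 48 49 50
f 48 50 44
f 49 41 51
f 49 51 50
f 50 51 52
f 50 52 44
f 51 41 53
f 51 53 52
f 52 53 54
f 52 54 44
f 53 41 55
f 53 55 54
f 54 55 56
f 54 56 44
f 55 41 57
f 55 57 56
f 56 57 58
f 56 58 44
f 57 41 59
f 57 59 58
f 58 59 60
f 58 60 44
f 59 41 61
f 59 61 60
f 60 61 62
f 60 62 44
f 61 41 63
f 61 63 62
f 62 63 64
f 62 64 44
f 63 41 42
f 63 42 64
f 64 42 43
f 64 43 44
f 65 102 81
f 102 76 105
f 81 105 70
f 102 105 81
f 65 81 77
f 81 70 82
f 77 82 66
f 81 82 77
f 65 77 86
f 77 66 87
f 86 87 72
f 77 87 86
f 65 86 98
f 86 72 101
f 98 101 75
f 86 101 98
f 65 98 102
f 98 75 106
f 102 106 76
f 98 106 102
f 66 82 93
f 82 70 96
f 93 96 74
f 82 96 93
f 70 105 83
f 105 76 104
f 83 104 69
f 105 104 83
f 76 106 103
f 106 75 99
f 103 99 67
f 106 99 103
f 75 101 100
f 101 72 88
f 100 88 71
f 101 88 100
f 72 87 92
f 87 66 89
f 92 89 73
f 87 89 92
f 68 94 80
f 94 74 95
f 80 95 69
f 94 95 80
f 68 80 78
f 80 69 79
f 78 79 67
f 80 79 78
f 68 78 85
f 78 67 84
f 85 84 71
f 78 84 85
f 68 85 90
f 85 71 91
f 90 91 73
f 85 91 90
f 68 90 94
f 90 73 97
f 94 97 74
f 90 97 94
f 69 95 83
f 95 74 96
f 83 96 70
f 95 96 83
f 67 79 103
f 79 69 104
f 103 104 76
f 79 104 103
f 71 84 100
f 84 67 99
f 100 99 75
f 84 99 100
f 73 91 92
f 91 71 88
f 92 88 72
f 91 88 92
f 74 97 93
f 97 73 89
f 93 89 66
f 97 89 93
f 108 110 107
f 111 108 107
f 107 110 109
f 109 111 107
f 108 114 110
f 112 108 111
f 112 114 108
f 110 114 109
f 113 111 109
f 109 114 113
f 113 112 111
f 114 112 113



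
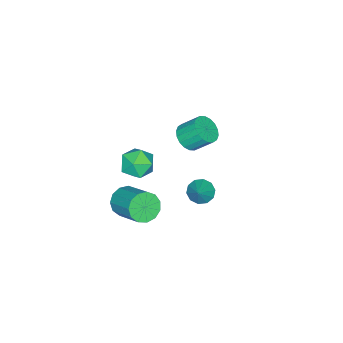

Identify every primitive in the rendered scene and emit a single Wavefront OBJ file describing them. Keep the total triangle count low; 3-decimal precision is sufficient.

v -3.141 -0.478 0.845
v -2.428 0.071 0.543
v -2.765 1.088 1.593
v -3.479 0.538 1.895
v -2.754 0.204 0.309
v -3.092 1.22 1.359
v -3.157 0.202 0.182
v -3.495 1.218 1.232
v -3.557 0.065 0.186
v -3.895 1.081 1.236
v -3.875 -0.18 0.32
v -4.212 0.837 1.37
v -4.047 -0.483 0.559
v -4.385 0.533 1.609
v -4.04 -0.786 0.854
v -4.377 0.231 1.904
v -3.855 -1.028 1.147
v -4.192 -0.011 2.197
v -3.528 -1.16 1.381
v -3.866 -0.144 2.431
v -3.125 -1.158 1.508
v -3.463 -0.142 2.558
v -2.725 -1.021 1.504
v -3.063 -0.005 2.554
v -2.408 -0.777 1.37
v -2.745 0.24 2.42
v -2.235 -0.473 1.131
v -2.573 0.543 2.181
v -2.243 -0.171 0.836
v -2.58 0.846 1.886
v 0.048 2.401 0.2
v 0.579 2.566 -0.389
v 1.052 2.819 1.22
v 0.314 2.981 -0.299
v -0.052 3.175 -0.018
v -0.38 3.073 0.346
v -0.544 2.715 0.655
v -0.482 2.237 0.79
v -0.218 1.821 0.699
v 0.149 1.628 0.418
v 0.477 1.729 0.054
v 0.641 2.088 -0.254
v 3.198 -0.429 0.516
v 3.968 -0.352 -0.085
v 4.692 1.367 1.062
v 3.922 1.289 1.664
v 3.568 -0.039 -0.303
v 4.293 1.68 0.845
v 3.051 0.15 -0.26
v 3.776 1.869 0.887
v 2.581 0.156 0.029
v 3.305 1.875 1.177
v 2.306 -0.025 0.473
v 3.031 1.694 1.62
v 2.315 -0.334 0.931
v 3.039 1.385 2.078
v 2.604 -0.673 1.257
v 3.328 1.046 2.404
v 3.081 -0.935 1.348
v 3.806 0.784 2.495
v 3.596 -1.037 1.175
v 4.32 0.682 2.322
v 3.984 -0.945 0.793
v 4.708 0.774 1.94
v 4.123 -0.69 0.323
v 4.847 1.029 1.47
v 2.003 0.511 3.42
v 2.781 -0.212 3.682
v 1.279 -0.668 2.318
v 2.057 -1.391 2.58
v 1.3 -1.11 3.318
v 1.748 -0.381 3.999
v 2.312 -0.499 2.001
v 2.76 0.23 2.682
v 2.972 -0.836 2.805
v 2.346 -1.213 3.619
v 1.714 0.333 2.381
v 1.088 -0.044 3.195
f 2 1 5
f 2 5 3
f 3 5 6
f 3 6 4
f 5 1 7
f 5 7 6
f 6 7 8
f 6 8 4
f 7 1 9
f 7 9 8
f 8 9 10
f 8 10 4
f 9 1 11
f 9 11 10
f 10 11 12
f 10 12 4
f 11 1 13
f 11 13 12
f 12 13 14
f 12 14 4
f 13 1 15
f 13 15 14
f 14 15 16
f 14 16 4
f 15 1 17
f 15 17 16
f 16 17 18
f 16 18 4
f 17 1 19
f 17 19 18
f 18 19 20
f 18 20 4
f 19 1 21
f 19 21 20
f 20 21 22
f 20 22 4
f 21 1 23
f 21 23 22
f 22 23 24
f 22 24 4
f 23 1 25
f 23 25 24
f 24 25 26
f 24 26 4
f 25 1 27
f 25 27 26
f 26 27 28
f 26 28 4
f 27 1 29
f 27 29 28
f 28 29 30
f 28 30 4
f 29 1 2
f 29 2 30
f 30 2 3
f 30 3 4
f 32 31 34
f 32 34 33
f 34 31 35
f 34 35 33
f 35 31 36
f 35 36 33
f 36 31 37
f 36 37 33
f 37 31 38
f 37 38 33
f 38 31 39
f 38 39 33
f 39 31 40
f 39 40 33
f 40 31 41
f 40 41 33
f 41 31 42
f 41 42 33
f 42 31 32
f 42 32 33
f 44 43 47
f 44 47 45
f 45 47 48
f 45 48 46
f 47 43 49
f 47 49 48
f 48 49 50
f 48 50 46
f 49 43 51
f 49 51 50
f 50 51 52
f 50 52 46
f 51 43 53
f 51 53 52
f 52 53 54
f 52 54 46
f 53 43 55
f 53 55 54
f 54 55 56
f 54 56 46
f 55 43 57
f 55 57 56
f 56 57 58
f 56 58 46
f 57 43 59
f 57 59 58
f 58 59 60
f 58 60 46
f 59 43 61
f 59 61 60
f 60 61 62
f 60 62 46
f 61 43 63
f 61 63 62
f 62 63 64
f 62 64 46
f 63 43 65
f 63 65 64
f 64 65 66
f 64 66 46
f 65 43 44
f 65 44 66
f 66 44 45
f 66 45 46
f 67 78 72
f 67 72 68
f 67 68 74
f 67 74 77
f 67 77 78
f 68 72 76
f 72 78 71
f 78 77 69
f 77 74 73
f 74 68 75
f 70 76 71
f 70 71 69
f 70 69 73
f 70 73 75
f 70 75 76
f 71 76 72
f 69 71 78
f 73 69 77
f 75 73 74
f 76 75 68

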